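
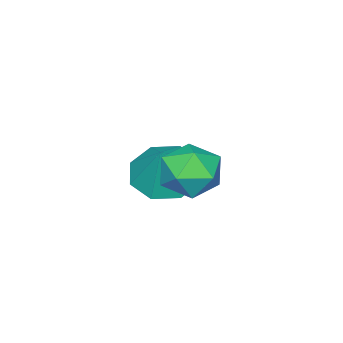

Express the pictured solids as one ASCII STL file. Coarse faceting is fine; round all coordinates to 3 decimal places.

solid 
facet normal -0.468 -0.270 -0.841
outer loop
vertex -1.349 0.054 -3.024
vertex -2.203 -0.144 -2.485
vertex -1.82 0.683 -2.964
endloop
endfacet
facet normal 0.800 0.600 -0.004
outer loop
vertex -1.349 0.054 -3.024
vertex -1.82 0.683 -2.964
vertex -1.497 0.264 -1.215
endloop
endfacet
facet normal -0.468 -0.270 -0.841
outer loop
vertex -1.82 0.683 -2.964
vertex -2.203 -0.144 -2.485
vertex -2.516 0.828 -2.623
endloop
endfacet
facet normal 0.282 0.944 0.174
outer loop
vertex -1.82 0.683 -2.964
vertex -2.516 0.828 -2.623
vertex -1.497 0.264 -1.215
endloop
endfacet
facet normal -0.467 -0.270 -0.842
outer loop
vertex -2.516 0.828 -2.623
vertex -2.203 -0.144 -2.485
vertex -3.029 0.403 -2.202
endloop
endfacet
facet normal -0.257 0.819 0.514
outer loop
vertex -2.516 0.828 -2.623
vertex -3.029 0.403 -2.202
vertex -1.497 0.264 -1.215
endloop
endfacet
facet normal -0.468 -0.271 -0.841
outer loop
vertex -3.029 0.403 -2.202
vertex -2.203 -0.144 -2.485
vertex -3.058 -0.342 -1.946
endloop
endfacet
facet normal -0.497 0.299 0.814
outer loop
vertex -3.029 0.403 -2.202
vertex -3.058 -0.342 -1.946
vertex -1.497 0.264 -1.215
endloop
endfacet
facet normal -0.468 -0.270 -0.841
outer loop
vertex -3.058 -0.342 -1.946
vertex -2.203 -0.144 -2.485
vertex -2.587 -0.971 -2.006
endloop
endfacet
facet normal -0.301 -0.311 0.901
outer loop
vertex -3.058 -0.342 -1.946
vertex -2.587 -0.971 -2.006
vertex -1.497 0.264 -1.215
endloop
endfacet
facet normal -0.468 -0.270 -0.841
outer loop
vertex -2.587 -0.971 -2.006
vertex -2.203 -0.144 -2.485
vertex -1.891 -1.116 -2.347
endloop
endfacet
facet normal 0.218 -0.655 0.723
outer loop
vertex -2.587 -0.971 -2.006
vertex -1.891 -1.116 -2.347
vertex -1.497 0.264 -1.215
endloop
endfacet
facet normal -0.468 -0.270 -0.841
outer loop
vertex -1.891 -1.116 -2.347
vertex -2.203 -0.144 -2.485
vertex -1.378 -0.691 -2.769
endloop
endfacet
facet normal 0.756 -0.531 0.384
outer loop
vertex -1.891 -1.116 -2.347
vertex -1.378 -0.691 -2.769
vertex -1.497 0.264 -1.215
endloop
endfacet
facet normal -0.468 -0.270 -0.841
outer loop
vertex -1.378 -0.691 -2.769
vertex -2.203 -0.144 -2.485
vertex -1.349 0.054 -3.024
endloop
endfacet
facet normal 0.997 -0.010 0.083
outer loop
vertex -1.378 -0.691 -2.769
vertex -1.349 0.054 -3.024
vertex -1.497 0.264 -1.215
endloop
endfacet
facet normal -0.909 0.394 -0.137
outer loop
vertex -0.575 2.903 -0.934
vertex -0.952 2.134 -0.644
vertex -0.756 2.791 -0.055
endloop
endfacet
facet normal -0.433 0.901 0.026
outer loop
vertex -0.575 2.903 -0.934
vertex -0.756 2.791 -0.055
vertex 0.023 3.173 -0.311
endloop
endfacet
facet normal 0.086 0.881 -0.465
outer loop
vertex -0.575 2.903 -0.934
vertex 0.023 3.173 -0.311
vertex 0.308 2.751 -1.058
endloop
endfacet
facet normal -0.068 0.362 -0.930
outer loop
vertex -0.575 2.903 -0.934
vertex 0.308 2.751 -1.058
vertex -0.294 2.109 -1.264
endloop
endfacet
facet normal -0.683 0.061 -0.728
outer loop
vertex -0.575 2.903 -0.934
vertex -0.294 2.109 -1.264
vertex -0.952 2.134 -0.644
endloop
endfacet
facet normal -0.146 0.739 0.657
outer loop
vertex 0.023 3.173 -0.311
vertex -0.756 2.791 -0.055
vertex 0.014 2.571 0.364
endloop
endfacet
facet normal -0.915 -0.081 0.395
outer loop
vertex -0.756 2.791 -0.055
vertex -0.952 2.134 -0.644
vertex -0.588 1.929 0.158
endloop
endfacet
facet normal -0.551 -0.619 -0.560
outer loop
vertex -0.952 2.134 -0.644
vertex -0.294 2.109 -1.264
vertex -0.303 1.507 -0.589
endloop
endfacet
facet normal 0.444 -0.132 -0.886
outer loop
vertex -0.294 2.109 -1.264
vertex 0.308 2.751 -1.058
vertex 0.476 1.889 -0.845
endloop
endfacet
facet normal 0.694 0.707 -0.134
outer loop
vertex 0.308 2.751 -1.058
vertex 0.023 3.173 -0.311
vertex 0.672 2.546 -0.256
endloop
endfacet
facet normal 0.068 -0.362 0.930
outer loop
vertex 0.295 1.777 0.034
vertex 0.014 2.571 0.364
vertex -0.588 1.929 0.158
endloop
endfacet
facet normal -0.086 -0.881 0.465
outer loop
vertex 0.295 1.777 0.034
vertex -0.588 1.929 0.158
vertex -0.303 1.507 -0.589
endloop
endfacet
facet normal 0.433 -0.901 -0.026
outer loop
vertex 0.295 1.777 0.034
vertex -0.303 1.507 -0.589
vertex 0.476 1.889 -0.845
endloop
endfacet
facet normal 0.909 -0.394 0.137
outer loop
vertex 0.295 1.777 0.034
vertex 0.476 1.889 -0.845
vertex 0.672 2.546 -0.256
endloop
endfacet
facet normal 0.683 -0.061 0.728
outer loop
vertex 0.295 1.777 0.034
vertex 0.672 2.546 -0.256
vertex 0.014 2.571 0.364
endloop
endfacet
facet normal -0.444 0.132 0.886
outer loop
vertex -0.588 1.929 0.158
vertex 0.014 2.571 0.364
vertex -0.756 2.791 -0.055
endloop
endfacet
facet normal -0.694 -0.707 0.134
outer loop
vertex -0.303 1.507 -0.589
vertex -0.588 1.929 0.158
vertex -0.952 2.134 -0.644
endloop
endfacet
facet normal 0.146 -0.739 -0.657
outer loop
vertex 0.476 1.889 -0.845
vertex -0.303 1.507 -0.589
vertex -0.294 2.109 -1.264
endloop
endfacet
facet normal 0.915 0.081 -0.395
outer loop
vertex 0.672 2.546 -0.256
vertex 0.476 1.889 -0.845
vertex 0.308 2.751 -1.058
endloop
endfacet
facet normal 0.551 0.619 0.560
outer loop
vertex 0.014 2.571 0.364
vertex 0.672 2.546 -0.256
vertex 0.023 3.173 -0.311
endloop
endfacet

endsolid


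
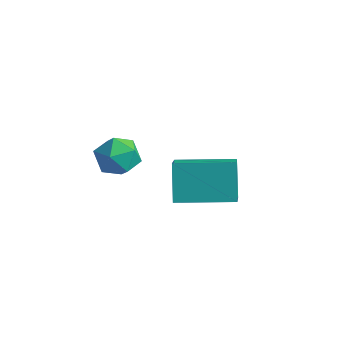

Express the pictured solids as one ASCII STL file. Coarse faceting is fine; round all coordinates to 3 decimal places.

solid 
facet normal -0.479 0.540 0.692
outer loop
vertex -1.575 0.437 -1.363
vertex -1.0 0.152 -0.742
vertex -0.826 0.897 -1.203
endloop
endfacet
facet normal -0.530 0.846 0.049
outer loop
vertex -1.575 0.437 -1.363
vertex -0.826 0.897 -1.203
vertex -1.103 0.772 -2.044
endloop
endfacet
facet normal -0.837 0.379 -0.394
outer loop
vertex -1.575 0.437 -1.363
vertex -1.103 0.772 -2.044
vertex -1.448 -0.05 -2.102
endloop
endfacet
facet normal -0.976 -0.215 -0.026
outer loop
vertex -1.575 0.437 -1.363
vertex -1.448 -0.05 -2.102
vertex -1.385 -0.434 -1.297
endloop
endfacet
facet normal -0.755 -0.116 0.646
outer loop
vertex -1.575 0.437 -1.363
vertex -1.385 -0.434 -1.297
vertex -1.0 0.152 -0.742
endloop
endfacet
facet normal 0.131 0.973 -0.188
outer loop
vertex -1.103 0.772 -2.044
vertex -0.826 0.897 -1.203
vertex -0.235 0.694 -1.843
endloop
endfacet
facet normal 0.214 0.478 0.852
outer loop
vertex -0.826 0.897 -1.203
vertex -1.0 0.152 -0.742
vertex -0.172 0.31 -1.038
endloop
endfacet
facet normal -0.233 -0.584 0.778
outer loop
vertex -1.0 0.152 -0.742
vertex -1.385 -0.434 -1.297
vertex -0.517 -0.512 -1.096
endloop
endfacet
facet normal -0.591 -0.745 -0.309
outer loop
vertex -1.385 -0.434 -1.297
vertex -1.448 -0.05 -2.102
vertex -0.794 -0.637 -1.937
endloop
endfacet
facet normal -0.365 0.217 -0.905
outer loop
vertex -1.448 -0.05 -2.102
vertex -1.103 0.772 -2.044
vertex -0.62 0.108 -2.398
endloop
endfacet
facet normal 0.976 0.215 0.026
outer loop
vertex -0.045 -0.177 -1.777
vertex -0.235 0.694 -1.843
vertex -0.172 0.31 -1.038
endloop
endfacet
facet normal 0.837 -0.379 0.394
outer loop
vertex -0.045 -0.177 -1.777
vertex -0.172 0.31 -1.038
vertex -0.517 -0.512 -1.096
endloop
endfacet
facet normal 0.530 -0.846 -0.049
outer loop
vertex -0.045 -0.177 -1.777
vertex -0.517 -0.512 -1.096
vertex -0.794 -0.637 -1.937
endloop
endfacet
facet normal 0.479 -0.540 -0.692
outer loop
vertex -0.045 -0.177 -1.777
vertex -0.794 -0.637 -1.937
vertex -0.62 0.108 -2.398
endloop
endfacet
facet normal 0.755 0.116 -0.646
outer loop
vertex -0.045 -0.177 -1.777
vertex -0.62 0.108 -2.398
vertex -0.235 0.694 -1.843
endloop
endfacet
facet normal 0.591 0.745 0.309
outer loop
vertex -0.172 0.31 -1.038
vertex -0.235 0.694 -1.843
vertex -0.826 0.897 -1.203
endloop
endfacet
facet normal 0.365 -0.217 0.905
outer loop
vertex -0.517 -0.512 -1.096
vertex -0.172 0.31 -1.038
vertex -1.0 0.152 -0.742
endloop
endfacet
facet normal -0.131 -0.973 0.188
outer loop
vertex -0.794 -0.637 -1.937
vertex -0.517 -0.512 -1.096
vertex -1.385 -0.434 -1.297
endloop
endfacet
facet normal -0.214 -0.478 -0.852
outer loop
vertex -0.62 0.108 -2.398
vertex -0.794 -0.637 -1.937
vertex -1.448 -0.05 -2.102
endloop
endfacet
facet normal 0.233 0.584 -0.778
outer loop
vertex -0.235 0.694 -1.843
vertex -0.62 0.108 -2.398
vertex -1.103 0.772 -2.044
endloop
endfacet
facet normal -0.534 0.645 -0.546
outer loop
vertex 0.998 0.976 -1.276
vertex 2.552 2.34 -1.186
vertex 1.596 0.38 -2.564
endloop
endfacet
facet normal -0.751 -0.659 -0.044
outer loop
vertex 2.408 -0.6 -1.734
vertex 0.998 0.976 -1.276
vertex 1.596 0.38 -2.564
endloop
endfacet
facet normal -0.534 0.645 -0.546
outer loop
vertex 1.596 0.38 -2.564
vertex 2.552 2.34 -1.186
vertex 3.15 1.744 -2.474
endloop
endfacet
facet normal 0.388 -0.387 -0.836
outer loop
vertex 3.15 1.744 -2.474
vertex 2.408 -0.6 -1.734
vertex 1.596 0.38 -2.564
endloop
endfacet
facet normal -0.388 0.387 0.836
outer loop
vertex 0.998 0.976 -1.276
vertex 3.364 1.36 -0.356
vertex 2.552 2.34 -1.186
endloop
endfacet
facet normal -0.751 -0.659 -0.044
outer loop
vertex 1.81 -0.004 -0.446
vertex 0.998 0.976 -1.276
vertex 2.408 -0.6 -1.734
endloop
endfacet
facet normal -0.388 0.387 0.836
outer loop
vertex 1.81 -0.004 -0.446
vertex 3.364 1.36 -0.356
vertex 0.998 0.976 -1.276
endloop
endfacet
facet normal 0.751 0.659 0.044
outer loop
vertex 2.552 2.34 -1.186
vertex 3.364 1.36 -0.356
vertex 3.15 1.744 -2.474
endloop
endfacet
facet normal 0.388 -0.387 -0.836
outer loop
vertex 3.962 0.764 -1.644
vertex 2.408 -0.6 -1.734
vertex 3.15 1.744 -2.474
endloop
endfacet
facet normal 0.751 0.659 0.044
outer loop
vertex 3.15 1.744 -2.474
vertex 3.364 1.36 -0.356
vertex 3.962 0.764 -1.644
endloop
endfacet
facet normal 0.534 -0.645 0.546
outer loop
vertex 3.962 0.764 -1.644
vertex 1.81 -0.004 -0.446
vertex 2.408 -0.6 -1.734
endloop
endfacet
facet normal 0.534 -0.645 0.546
outer loop
vertex 3.364 1.36 -0.356
vertex 1.81 -0.004 -0.446
vertex 3.962 0.764 -1.644
endloop
endfacet

endsolid


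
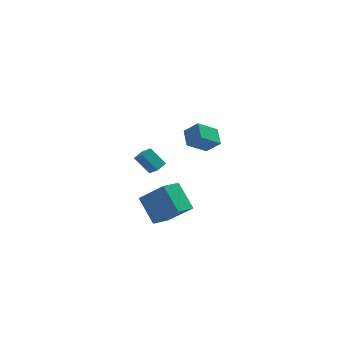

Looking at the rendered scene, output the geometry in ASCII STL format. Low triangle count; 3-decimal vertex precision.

solid 
facet normal -0.736 -0.396 0.548
outer loop
vertex 3.709 -4.47 4.139
vertex 3.595 -3.442 4.728
vertex 2.932 -4.108 3.357
endloop
endfacet
facet normal 0.096 -0.864 -0.495
outer loop
vertex 4.065 -3.498 2.512
vertex 3.709 -4.47 4.139
vertex 2.932 -4.108 3.357
endloop
endfacet
facet normal -0.736 -0.397 0.549
outer loop
vertex 2.932 -4.108 3.357
vertex 3.595 -3.442 4.728
vertex 2.818 -3.081 3.947
endloop
endfacet
facet normal -0.670 0.312 -0.673
outer loop
vertex 2.818 -3.081 3.947
vertex 4.065 -3.498 2.512
vertex 2.932 -4.108 3.357
endloop
endfacet
facet normal 0.670 -0.312 0.674
outer loop
vertex 3.709 -4.47 4.139
vertex 4.728 -2.832 3.883
vertex 3.595 -3.442 4.728
endloop
endfacet
facet normal 0.096 -0.864 -0.495
outer loop
vertex 4.842 -3.859 3.293
vertex 3.709 -4.47 4.139
vertex 4.065 -3.498 2.512
endloop
endfacet
facet normal 0.671 -0.312 0.673
outer loop
vertex 4.842 -3.859 3.293
vertex 4.728 -2.832 3.883
vertex 3.709 -4.47 4.139
endloop
endfacet
facet normal -0.096 0.864 0.495
outer loop
vertex 3.595 -3.442 4.728
vertex 4.728 -2.832 3.883
vertex 2.818 -3.081 3.947
endloop
endfacet
facet normal -0.671 0.311 -0.673
outer loop
vertex 3.951 -2.47 3.101
vertex 4.065 -3.498 2.512
vertex 2.818 -3.081 3.947
endloop
endfacet
facet normal -0.096 0.864 0.495
outer loop
vertex 2.818 -3.081 3.947
vertex 4.728 -2.832 3.883
vertex 3.951 -2.47 3.101
endloop
endfacet
facet normal 0.736 0.396 -0.549
outer loop
vertex 3.951 -2.47 3.101
vertex 4.842 -3.859 3.293
vertex 4.065 -3.498 2.512
endloop
endfacet
facet normal 0.736 0.397 -0.548
outer loop
vertex 4.728 -2.832 3.883
vertex 4.842 -3.859 3.293
vertex 3.951 -2.47 3.101
endloop
endfacet
facet normal -0.663 -0.708 0.243
outer loop
vertex 2.558 -2.273 -3.135
vertex 1.766 -1.036 -1.691
vertex 1.145 -1.455 -4.61
endloop
endfacet
facet normal 0.384 -0.600 -0.701
outer loop
vertex 2.074 -0.464 -4.949
vertex 2.558 -2.273 -3.135
vertex 1.145 -1.455 -4.61
endloop
endfacet
facet normal -0.663 -0.708 0.243
outer loop
vertex 1.145 -1.455 -4.61
vertex 1.766 -1.036 -1.691
vertex 0.353 -0.218 -3.165
endloop
endfacet
facet normal -0.642 0.372 -0.670
outer loop
vertex 0.353 -0.218 -3.165
vertex 2.074 -0.464 -4.949
vertex 1.145 -1.455 -4.61
endloop
endfacet
facet normal 0.642 -0.372 0.671
outer loop
vertex 2.558 -2.273 -3.135
vertex 2.695 -0.045 -2.03
vertex 1.766 -1.036 -1.691
endloop
endfacet
facet normal 0.384 -0.601 -0.701
outer loop
vertex 3.487 -1.282 -3.475
vertex 2.558 -2.273 -3.135
vertex 2.074 -0.464 -4.949
endloop
endfacet
facet normal 0.642 -0.372 0.670
outer loop
vertex 3.487 -1.282 -3.475
vertex 2.695 -0.045 -2.03
vertex 2.558 -2.273 -3.135
endloop
endfacet
facet normal -0.384 0.600 0.701
outer loop
vertex 1.766 -1.036 -1.691
vertex 2.695 -0.045 -2.03
vertex 0.353 -0.218 -3.165
endloop
endfacet
facet normal -0.642 0.372 -0.671
outer loop
vertex 1.282 0.773 -3.505
vertex 2.074 -0.464 -4.949
vertex 0.353 -0.218 -3.165
endloop
endfacet
facet normal -0.384 0.601 0.701
outer loop
vertex 0.353 -0.218 -3.165
vertex 2.695 -0.045 -2.03
vertex 1.282 0.773 -3.505
endloop
endfacet
facet normal 0.663 0.708 -0.243
outer loop
vertex 1.282 0.773 -3.505
vertex 3.487 -1.282 -3.475
vertex 2.074 -0.464 -4.949
endloop
endfacet
facet normal 0.663 0.708 -0.243
outer loop
vertex 2.695 -0.045 -2.03
vertex 3.487 -1.282 -3.475
vertex 1.282 0.773 -3.505
endloop
endfacet
facet normal -0.608 0.242 0.756
outer loop
vertex 0.626 1.196 -0.306
vertex 1.135 1.817 -0.095
vertex 0.152 1.777 -0.873
endloop
endfacet
facet normal -0.613 -0.748 -0.254
outer loop
vertex 1.045 1.423 -1.985
vertex 0.626 1.196 -0.306
vertex 0.152 1.777 -0.873
endloop
endfacet
facet normal -0.608 0.241 0.756
outer loop
vertex 0.152 1.777 -0.873
vertex 1.135 1.817 -0.095
vertex 0.66 2.398 -0.662
endloop
endfacet
facet normal -0.505 0.618 -0.602
outer loop
vertex 0.66 2.398 -0.662
vertex 1.045 1.423 -1.985
vertex 0.152 1.777 -0.873
endloop
endfacet
facet normal 0.505 -0.618 0.602
outer loop
vertex 0.626 1.196 -0.306
vertex 2.028 1.463 -1.207
vertex 1.135 1.817 -0.095
endloop
endfacet
facet normal -0.612 -0.749 -0.254
outer loop
vertex 1.52 0.842 -1.418
vertex 0.626 1.196 -0.306
vertex 1.045 1.423 -1.985
endloop
endfacet
facet normal 0.505 -0.618 0.603
outer loop
vertex 1.52 0.842 -1.418
vertex 2.028 1.463 -1.207
vertex 0.626 1.196 -0.306
endloop
endfacet
facet normal 0.613 0.749 0.254
outer loop
vertex 1.135 1.817 -0.095
vertex 2.028 1.463 -1.207
vertex 0.66 2.398 -0.662
endloop
endfacet
facet normal -0.505 0.618 -0.603
outer loop
vertex 1.554 2.044 -1.774
vertex 1.045 1.423 -1.985
vertex 0.66 2.398 -0.662
endloop
endfacet
facet normal 0.613 0.748 0.254
outer loop
vertex 0.66 2.398 -0.662
vertex 2.028 1.463 -1.207
vertex 1.554 2.044 -1.774
endloop
endfacet
facet normal 0.608 -0.241 -0.756
outer loop
vertex 1.554 2.044 -1.774
vertex 1.52 0.842 -1.418
vertex 1.045 1.423 -1.985
endloop
endfacet
facet normal 0.609 -0.241 -0.756
outer loop
vertex 2.028 1.463 -1.207
vertex 1.52 0.842 -1.418
vertex 1.554 2.044 -1.774
endloop
endfacet

endsolid


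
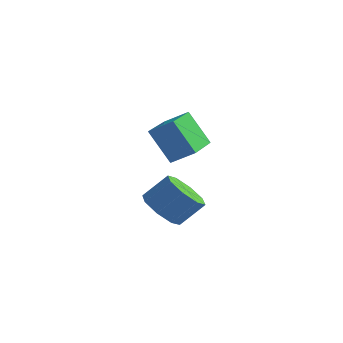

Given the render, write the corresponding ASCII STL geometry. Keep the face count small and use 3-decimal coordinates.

solid 
facet normal -0.805 -0.259 -0.535
outer loop
vertex -4.624 0.633 -0.542
vertex -5.115 2.68 -0.794
vertex -3.607 0.685 -2.098
endloop
endfacet
facet normal 0.231 -0.966 0.119
outer loop
vertex -2.625 1.0 -1.446
vertex -4.624 0.633 -0.542
vertex -3.607 0.685 -2.098
endloop
endfacet
facet normal -0.805 -0.259 -0.535
outer loop
vertex -3.607 0.685 -2.098
vertex -5.115 2.68 -0.794
vertex -4.098 2.732 -2.35
endloop
endfacet
facet normal 0.547 0.028 -0.837
outer loop
vertex -4.098 2.732 -2.35
vertex -2.625 1.0 -1.446
vertex -3.607 0.685 -2.098
endloop
endfacet
facet normal -0.547 -0.028 0.837
outer loop
vertex -4.624 0.633 -0.542
vertex -4.133 2.995 -0.142
vertex -5.115 2.68 -0.794
endloop
endfacet
facet normal 0.231 -0.966 0.119
outer loop
vertex -3.642 0.948 0.11
vertex -4.624 0.633 -0.542
vertex -2.625 1.0 -1.446
endloop
endfacet
facet normal -0.547 -0.028 0.837
outer loop
vertex -3.642 0.948 0.11
vertex -4.133 2.995 -0.142
vertex -4.624 0.633 -0.542
endloop
endfacet
facet normal -0.231 0.966 -0.119
outer loop
vertex -5.115 2.68 -0.794
vertex -4.133 2.995 -0.142
vertex -4.098 2.732 -2.35
endloop
endfacet
facet normal 0.547 0.028 -0.837
outer loop
vertex -3.116 3.047 -1.698
vertex -2.625 1.0 -1.446
vertex -4.098 2.732 -2.35
endloop
endfacet
facet normal -0.231 0.966 -0.119
outer loop
vertex -4.098 2.732 -2.35
vertex -4.133 2.995 -0.142
vertex -3.116 3.047 -1.698
endloop
endfacet
facet normal 0.805 0.259 0.535
outer loop
vertex -3.116 3.047 -1.698
vertex -3.642 0.948 0.11
vertex -2.625 1.0 -1.446
endloop
endfacet
facet normal 0.805 0.259 0.535
outer loop
vertex -4.133 2.995 -0.142
vertex -3.642 0.948 0.11
vertex -3.116 3.047 -1.698
endloop
endfacet
facet normal -0.539 -0.446 -0.715
outer loop
vertex -1.232 -2.557 -3.69
vertex -2.0 -2.664 -3.044
vertex -1.715 -1.954 -3.702
endloop
endfacet
facet normal 0.564 0.438 -0.700
outer loop
vertex -1.232 -2.557 -3.69
vertex -1.715 -1.954 -3.702
vertex -0.471 -1.929 -2.683
endloop
endfacet
facet normal 0.565 0.438 -0.700
outer loop
vertex -0.471 -1.929 -2.683
vertex -1.715 -1.954 -3.702
vertex -0.954 -1.325 -2.695
endloop
endfacet
facet normal 0.539 0.445 0.715
outer loop
vertex -0.471 -1.929 -2.683
vertex -0.954 -1.325 -2.695
vertex -1.24 -2.036 -2.036
endloop
endfacet
facet normal -0.539 -0.446 -0.715
outer loop
vertex -1.715 -1.954 -3.702
vertex -2.0 -2.664 -3.044
vertex -2.365 -1.766 -3.329
endloop
endfacet
facet normal -0.042 0.861 -0.507
outer loop
vertex -1.715 -1.954 -3.702
vertex -2.365 -1.766 -3.329
vertex -0.954 -1.325 -2.695
endloop
endfacet
facet normal -0.043 0.862 -0.505
outer loop
vertex -0.954 -1.325 -2.695
vertex -2.365 -1.766 -3.329
vertex -1.604 -1.138 -2.321
endloop
endfacet
facet normal 0.539 0.445 0.715
outer loop
vertex -0.954 -1.325 -2.695
vertex -1.604 -1.138 -2.321
vertex -1.24 -2.036 -2.036
endloop
endfacet
facet normal -0.539 -0.446 -0.714
outer loop
vertex -2.365 -1.766 -3.329
vertex -2.0 -2.664 -3.044
vertex -2.801 -2.105 -2.788
endloop
endfacet
facet normal -0.625 0.781 -0.015
outer loop
vertex -2.365 -1.766 -3.329
vertex -2.801 -2.105 -2.788
vertex -1.604 -1.138 -2.321
endloop
endfacet
facet normal -0.624 0.781 -0.016
outer loop
vertex -1.604 -1.138 -2.321
vertex -2.801 -2.105 -2.788
vertex -2.041 -1.476 -1.78
endloop
endfacet
facet normal 0.540 0.445 0.714
outer loop
vertex -1.604 -1.138 -2.321
vertex -2.041 -1.476 -1.78
vertex -1.24 -2.036 -2.036
endloop
endfacet
facet normal -0.539 -0.445 -0.715
outer loop
vertex -2.801 -2.105 -2.788
vertex -2.0 -2.664 -3.044
vertex -2.769 -2.771 -2.397
endloop
endfacet
facet normal -0.841 0.243 0.483
outer loop
vertex -2.801 -2.105 -2.788
vertex -2.769 -2.771 -2.397
vertex -2.041 -1.476 -1.78
endloop
endfacet
facet normal -0.841 0.242 0.485
outer loop
vertex -2.041 -1.476 -1.78
vertex -2.769 -2.771 -2.397
vertex -2.008 -2.143 -1.39
endloop
endfacet
facet normal 0.539 0.445 0.715
outer loop
vertex -2.041 -1.476 -1.78
vertex -2.008 -2.143 -1.39
vertex -1.24 -2.036 -2.036
endloop
endfacet
facet normal -0.539 -0.445 -0.715
outer loop
vertex -2.769 -2.771 -2.397
vertex -2.0 -2.664 -3.044
vertex -2.286 -3.375 -2.385
endloop
endfacet
facet normal -0.565 -0.438 0.700
outer loop
vertex -2.769 -2.771 -2.397
vertex -2.286 -3.375 -2.385
vertex -2.008 -2.143 -1.39
endloop
endfacet
facet normal -0.564 -0.438 0.700
outer loop
vertex -2.008 -2.143 -1.39
vertex -2.286 -3.375 -2.385
vertex -1.525 -2.746 -1.378
endloop
endfacet
facet normal 0.539 0.446 0.715
outer loop
vertex -2.008 -2.143 -1.39
vertex -1.525 -2.746 -1.378
vertex -1.24 -2.036 -2.036
endloop
endfacet
facet normal -0.539 -0.445 -0.715
outer loop
vertex -2.286 -3.375 -2.385
vertex -2.0 -2.664 -3.044
vertex -1.636 -3.562 -2.759
endloop
endfacet
facet normal 0.043 -0.862 0.506
outer loop
vertex -2.286 -3.375 -2.385
vertex -1.636 -3.562 -2.759
vertex -1.525 -2.746 -1.378
endloop
endfacet
facet normal 0.041 -0.862 0.506
outer loop
vertex -1.525 -2.746 -1.378
vertex -1.636 -3.562 -2.759
vertex -0.875 -2.934 -1.751
endloop
endfacet
facet normal 0.539 0.446 0.715
outer loop
vertex -1.525 -2.746 -1.378
vertex -0.875 -2.934 -1.751
vertex -1.24 -2.036 -2.036
endloop
endfacet
facet normal -0.540 -0.445 -0.714
outer loop
vertex -1.636 -3.562 -2.759
vertex -2.0 -2.664 -3.044
vertex -1.199 -3.224 -3.3
endloop
endfacet
facet normal 0.624 -0.781 0.016
outer loop
vertex -1.636 -3.562 -2.759
vertex -1.199 -3.224 -3.3
vertex -0.875 -2.934 -1.751
endloop
endfacet
facet normal 0.625 -0.780 0.015
outer loop
vertex -0.875 -2.934 -1.751
vertex -1.199 -3.224 -3.3
vertex -0.439 -2.595 -2.292
endloop
endfacet
facet normal 0.539 0.446 0.714
outer loop
vertex -0.875 -2.934 -1.751
vertex -0.439 -2.595 -2.292
vertex -1.24 -2.036 -2.036
endloop
endfacet
facet normal -0.539 -0.445 -0.715
outer loop
vertex -1.199 -3.224 -3.3
vertex -2.0 -2.664 -3.044
vertex -1.232 -2.557 -3.69
endloop
endfacet
facet normal 0.841 -0.241 -0.484
outer loop
vertex -1.199 -3.224 -3.3
vertex -1.232 -2.557 -3.69
vertex -0.439 -2.595 -2.292
endloop
endfacet
facet normal 0.841 -0.243 -0.484
outer loop
vertex -0.439 -2.595 -2.292
vertex -1.232 -2.557 -3.69
vertex -0.471 -1.929 -2.683
endloop
endfacet
facet normal 0.539 0.445 0.715
outer loop
vertex -0.439 -2.595 -2.292
vertex -0.471 -1.929 -2.683
vertex -1.24 -2.036 -2.036
endloop
endfacet

endsolid


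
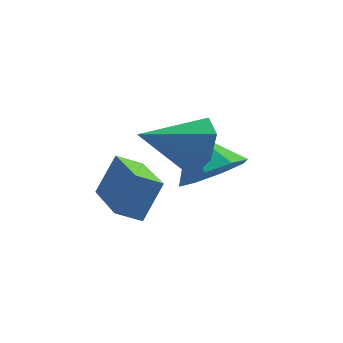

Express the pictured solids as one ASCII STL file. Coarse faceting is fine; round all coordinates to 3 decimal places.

solid 
facet normal 0.897 0.125 -0.423
outer loop
vertex -0.92 2.098 3.06
vertex -1.274 1.745 2.205
vertex -1.254 2.682 2.525
endloop
endfacet
facet normal -0.208 0.594 0.778
outer loop
vertex -0.92 2.098 3.06
vertex -1.254 2.682 2.525
vertex -2.906 1.515 2.975
endloop
endfacet
facet normal 0.897 0.126 -0.424
outer loop
vertex -1.254 2.682 2.525
vertex -1.274 1.745 2.205
vertex -1.603 2.56 1.75
endloop
endfacet
facet normal -0.551 0.826 0.118
outer loop
vertex -1.254 2.682 2.525
vertex -1.603 2.56 1.75
vertex -2.906 1.515 2.975
endloop
endfacet
facet normal 0.897 0.126 -0.423
outer loop
vertex -1.603 2.56 1.75
vertex -1.274 1.745 2.205
vertex -1.704 1.825 1.317
endloop
endfacet
facet normal -0.777 0.395 -0.490
outer loop
vertex -1.603 2.56 1.75
vertex -1.704 1.825 1.317
vertex -2.906 1.515 2.975
endloop
endfacet
facet normal 0.897 0.127 -0.423
outer loop
vertex -1.704 1.825 1.317
vertex -1.274 1.745 2.205
vertex -1.481 1.03 1.552
endloop
endfacet
facet normal -0.716 -0.375 -0.589
outer loop
vertex -1.704 1.825 1.317
vertex -1.481 1.03 1.552
vertex -2.906 1.515 2.975
endloop
endfacet
facet normal 0.897 0.127 -0.424
outer loop
vertex -1.481 1.03 1.552
vertex -1.274 1.745 2.205
vertex -1.101 0.773 2.279
endloop
endfacet
facet normal -0.412 -0.905 -0.104
outer loop
vertex -1.481 1.03 1.552
vertex -1.101 0.773 2.279
vertex -2.906 1.515 2.975
endloop
endfacet
facet normal 0.897 0.127 -0.423
outer loop
vertex -1.101 0.773 2.279
vertex -1.274 1.745 2.205
vertex -0.852 1.248 2.95
endloop
endfacet
facet normal -0.096 -0.795 0.599
outer loop
vertex -1.101 0.773 2.279
vertex -0.852 1.248 2.95
vertex -2.906 1.515 2.975
endloop
endfacet
facet normal 0.897 0.127 -0.424
outer loop
vertex -0.852 1.248 2.95
vertex -1.274 1.745 2.205
vertex -0.92 2.098 3.06
endloop
endfacet
facet normal -0.005 -0.129 0.992
outer loop
vertex -0.852 1.248 2.95
vertex -0.92 2.098 3.06
vertex -2.906 1.515 2.975
endloop
endfacet
facet normal 0.320 -0.656 -0.683
outer loop
vertex 0.353 3.631 0.094
vertex -0.592 3.112 0.15
vertex -0.201 3.923 -0.446
endloop
endfacet
facet normal 0.401 0.913 0.082
outer loop
vertex 0.353 3.631 0.094
vertex -0.201 3.923 -0.446
vertex -1.108 4.168 1.25
endloop
endfacet
facet normal 0.321 -0.656 -0.683
outer loop
vertex -0.201 3.923 -0.446
vertex -0.592 3.112 0.15
vertex -0.984 3.739 -0.637
endloop
endfacet
facet normal -0.169 0.959 -0.229
outer loop
vertex -0.201 3.923 -0.446
vertex -0.984 3.739 -0.637
vertex -1.108 4.168 1.25
endloop
endfacet
facet normal 0.321 -0.656 -0.683
outer loop
vertex -0.984 3.739 -0.637
vertex -0.592 3.112 0.15
vertex -1.537 3.187 -0.366
endloop
endfacet
facet normal -0.739 0.645 -0.195
outer loop
vertex -0.984 3.739 -0.637
vertex -1.537 3.187 -0.366
vertex -1.108 4.168 1.25
endloop
endfacet
facet normal 0.320 -0.657 -0.682
outer loop
vertex -1.537 3.187 -0.366
vertex -0.592 3.112 0.15
vertex -1.537 2.592 0.207
endloop
endfacet
facet normal -0.974 0.157 0.163
outer loop
vertex -1.537 3.187 -0.366
vertex -1.537 2.592 0.207
vertex -1.108 4.168 1.25
endloop
endfacet
facet normal 0.320 -0.656 -0.683
outer loop
vertex -1.537 2.592 0.207
vertex -0.592 3.112 0.15
vertex -0.983 2.3 0.747
endloop
endfacet
facet normal -0.738 -0.221 0.638
outer loop
vertex -1.537 2.592 0.207
vertex -0.983 2.3 0.747
vertex -1.108 4.168 1.25
endloop
endfacet
facet normal 0.320 -0.656 -0.683
outer loop
vertex -0.983 2.3 0.747
vertex -0.592 3.112 0.15
vertex -0.2 2.484 0.937
endloop
endfacet
facet normal -0.168 -0.267 0.949
outer loop
vertex -0.983 2.3 0.747
vertex -0.2 2.484 0.937
vertex -1.108 4.168 1.25
endloop
endfacet
facet normal 0.321 -0.656 -0.683
outer loop
vertex -0.2 2.484 0.937
vertex -0.592 3.112 0.15
vertex 0.353 3.036 0.667
endloop
endfacet
facet normal 0.401 0.046 0.915
outer loop
vertex -0.2 2.484 0.937
vertex 0.353 3.036 0.667
vertex -1.108 4.168 1.25
endloop
endfacet
facet normal 0.320 -0.657 -0.682
outer loop
vertex 0.353 3.036 0.667
vertex -0.592 3.112 0.15
vertex 0.353 3.631 0.094
endloop
endfacet
facet normal 0.636 0.535 0.556
outer loop
vertex 0.353 3.036 0.667
vertex 0.353 3.631 0.094
vertex -1.108 4.168 1.25
endloop
endfacet
facet normal -0.453 -0.282 -0.846
outer loop
vertex -3.457 2.191 -0.55
vertex -3.744 4.254 -1.083
vertex -2.69 2.192 -0.961
endloop
endfacet
facet normal 0.134 -0.960 0.248
outer loop
vertex -2.056 2.586 0.223
vertex -3.457 2.191 -0.55
vertex -2.69 2.192 -0.961
endloop
endfacet
facet normal -0.453 -0.282 -0.846
outer loop
vertex -2.69 2.192 -0.961
vertex -3.744 4.254 -1.083
vertex -2.977 4.254 -1.494
endloop
endfacet
facet normal 0.881 0.001 -0.472
outer loop
vertex -2.977 4.254 -1.494
vertex -2.056 2.586 0.223
vertex -2.69 2.192 -0.961
endloop
endfacet
facet normal -0.881 -0.001 0.472
outer loop
vertex -3.457 2.191 -0.55
vertex -3.11 4.648 0.101
vertex -3.744 4.254 -1.083
endloop
endfacet
facet normal 0.133 -0.959 0.249
outer loop
vertex -2.823 2.586 0.634
vertex -3.457 2.191 -0.55
vertex -2.056 2.586 0.223
endloop
endfacet
facet normal -0.881 -0.001 0.472
outer loop
vertex -2.823 2.586 0.634
vertex -3.11 4.648 0.101
vertex -3.457 2.191 -0.55
endloop
endfacet
facet normal -0.133 0.960 -0.248
outer loop
vertex -3.744 4.254 -1.083
vertex -3.11 4.648 0.101
vertex -2.977 4.254 -1.494
endloop
endfacet
facet normal 0.881 0.001 -0.472
outer loop
vertex -2.343 4.649 -0.31
vertex -2.056 2.586 0.223
vertex -2.977 4.254 -1.494
endloop
endfacet
facet normal -0.134 0.959 -0.248
outer loop
vertex -2.977 4.254 -1.494
vertex -3.11 4.648 0.101
vertex -2.343 4.649 -0.31
endloop
endfacet
facet normal 0.453 0.282 0.846
outer loop
vertex -2.343 4.649 -0.31
vertex -2.823 2.586 0.634
vertex -2.056 2.586 0.223
endloop
endfacet
facet normal 0.453 0.282 0.846
outer loop
vertex -3.11 4.648 0.101
vertex -2.823 2.586 0.634
vertex -2.343 4.649 -0.31
endloop
endfacet

endsolid


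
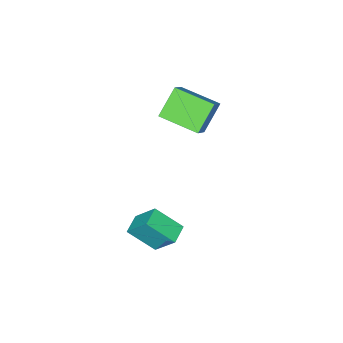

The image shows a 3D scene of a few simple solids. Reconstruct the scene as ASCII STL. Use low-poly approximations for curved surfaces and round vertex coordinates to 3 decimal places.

solid 
facet normal -0.680 -0.111 0.725
outer loop
vertex -1.009 -0.461 2.51
vertex -1.653 1.171 2.156
vertex -1.814 -0.959 1.679
endloop
endfacet
facet normal 0.360 -0.912 0.198
outer loop
vertex -0.787 -0.791 0.584
vertex -1.009 -0.461 2.51
vertex -1.814 -0.959 1.679
endloop
endfacet
facet normal -0.680 -0.111 0.725
outer loop
vertex -1.814 -0.959 1.679
vertex -1.653 1.171 2.156
vertex -2.458 0.673 1.325
endloop
endfacet
facet normal -0.639 -0.395 -0.660
outer loop
vertex -2.458 0.673 1.325
vertex -0.787 -0.791 0.584
vertex -1.814 -0.959 1.679
endloop
endfacet
facet normal 0.639 0.395 0.660
outer loop
vertex -1.009 -0.461 2.51
vertex -0.626 1.339 1.061
vertex -1.653 1.171 2.156
endloop
endfacet
facet normal 0.360 -0.912 0.198
outer loop
vertex 0.018 -0.293 1.415
vertex -1.009 -0.461 2.51
vertex -0.787 -0.791 0.584
endloop
endfacet
facet normal 0.639 0.395 0.660
outer loop
vertex 0.018 -0.293 1.415
vertex -0.626 1.339 1.061
vertex -1.009 -0.461 2.51
endloop
endfacet
facet normal -0.360 0.912 -0.198
outer loop
vertex -1.653 1.171 2.156
vertex -0.626 1.339 1.061
vertex -2.458 0.673 1.325
endloop
endfacet
facet normal -0.639 -0.395 -0.660
outer loop
vertex -1.431 0.841 0.23
vertex -0.787 -0.791 0.584
vertex -2.458 0.673 1.325
endloop
endfacet
facet normal -0.360 0.912 -0.198
outer loop
vertex -2.458 0.673 1.325
vertex -0.626 1.339 1.061
vertex -1.431 0.841 0.23
endloop
endfacet
facet normal 0.680 0.111 -0.725
outer loop
vertex -1.431 0.841 0.23
vertex 0.018 -0.293 1.415
vertex -0.787 -0.791 0.584
endloop
endfacet
facet normal 0.680 0.111 -0.725
outer loop
vertex -0.626 1.339 1.061
vertex 0.018 -0.293 1.415
vertex -1.431 0.841 0.23
endloop
endfacet
facet normal -0.886 -0.429 0.177
outer loop
vertex 2.151 0.698 -3.11
vertex 1.925 1.63 -1.982
vertex 1.498 1.663 -4.038
endloop
endfacet
facet normal 0.153 -0.629 -0.762
outer loop
vertex 2.295 2.05 -4.198
vertex 2.151 0.698 -3.11
vertex 1.498 1.663 -4.038
endloop
endfacet
facet normal -0.886 -0.429 0.177
outer loop
vertex 1.498 1.663 -4.038
vertex 1.925 1.63 -1.982
vertex 1.272 2.595 -2.911
endloop
endfacet
facet normal -0.439 0.647 -0.623
outer loop
vertex 1.272 2.595 -2.911
vertex 2.295 2.05 -4.198
vertex 1.498 1.663 -4.038
endloop
endfacet
facet normal 0.439 -0.647 0.623
outer loop
vertex 2.151 0.698 -3.11
vertex 2.722 2.017 -2.142
vertex 1.925 1.63 -1.982
endloop
endfacet
facet normal 0.154 -0.629 -0.762
outer loop
vertex 2.948 1.085 -3.269
vertex 2.151 0.698 -3.11
vertex 2.295 2.05 -4.198
endloop
endfacet
facet normal 0.439 -0.647 0.623
outer loop
vertex 2.948 1.085 -3.269
vertex 2.722 2.017 -2.142
vertex 2.151 0.698 -3.11
endloop
endfacet
facet normal -0.153 0.630 0.762
outer loop
vertex 1.925 1.63 -1.982
vertex 2.722 2.017 -2.142
vertex 1.272 2.595 -2.911
endloop
endfacet
facet normal -0.439 0.648 -0.623
outer loop
vertex 2.069 2.982 -3.07
vertex 2.295 2.05 -4.198
vertex 1.272 2.595 -2.911
endloop
endfacet
facet normal -0.153 0.629 0.762
outer loop
vertex 1.272 2.595 -2.911
vertex 2.722 2.017 -2.142
vertex 2.069 2.982 -3.07
endloop
endfacet
facet normal 0.886 0.429 -0.177
outer loop
vertex 2.069 2.982 -3.07
vertex 2.948 1.085 -3.269
vertex 2.295 2.05 -4.198
endloop
endfacet
facet normal 0.886 0.429 -0.177
outer loop
vertex 2.722 2.017 -2.142
vertex 2.948 1.085 -3.269
vertex 2.069 2.982 -3.07
endloop
endfacet

endsolid


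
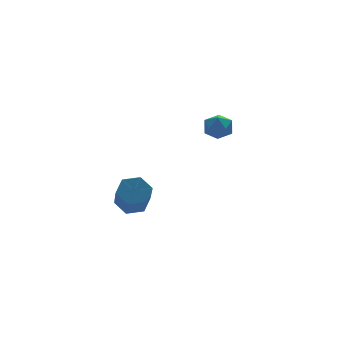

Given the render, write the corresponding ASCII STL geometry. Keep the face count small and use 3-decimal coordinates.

solid 
facet normal 0.419 0.052 0.906
outer loop
vertex 3.599 0.267 4.061
vertex 3.141 -0.419 4.312
vertex 3.92 -0.526 3.958
endloop
endfacet
facet normal 0.865 0.297 0.405
outer loop
vertex 3.599 0.267 4.061
vertex 3.92 -0.526 3.958
vertex 4.011 0.06 3.333
endloop
endfacet
facet normal 0.542 0.837 0.069
outer loop
vertex 3.599 0.267 4.061
vertex 4.011 0.06 3.333
vertex 3.289 0.53 3.301
endloop
endfacet
facet normal -0.102 0.926 0.362
outer loop
vertex 3.599 0.267 4.061
vertex 3.289 0.53 3.301
vertex 2.751 0.234 3.906
endloop
endfacet
facet normal -0.178 0.441 0.880
outer loop
vertex 3.599 0.267 4.061
vertex 2.751 0.234 3.906
vertex 3.141 -0.419 4.312
endloop
endfacet
facet normal 0.972 -0.224 -0.069
outer loop
vertex 4.011 0.06 3.333
vertex 3.92 -0.526 3.958
vertex 3.809 -0.754 3.134
endloop
endfacet
facet normal 0.252 -0.622 0.742
outer loop
vertex 3.92 -0.526 3.958
vertex 3.141 -0.419 4.312
vertex 3.271 -1.05 3.739
endloop
endfacet
facet normal -0.716 0.007 0.698
outer loop
vertex 3.141 -0.419 4.312
vertex 2.751 0.234 3.906
vertex 2.549 -0.58 3.707
endloop
endfacet
facet normal -0.593 0.793 -0.140
outer loop
vertex 2.751 0.234 3.906
vertex 3.289 0.53 3.301
vertex 2.64 0.006 3.082
endloop
endfacet
facet normal 0.450 0.649 -0.613
outer loop
vertex 3.289 0.53 3.301
vertex 4.011 0.06 3.333
vertex 3.419 -0.101 2.728
endloop
endfacet
facet normal 0.102 -0.926 -0.362
outer loop
vertex 2.961 -0.787 2.979
vertex 3.809 -0.754 3.134
vertex 3.271 -1.05 3.739
endloop
endfacet
facet normal -0.542 -0.837 -0.069
outer loop
vertex 2.961 -0.787 2.979
vertex 3.271 -1.05 3.739
vertex 2.549 -0.58 3.707
endloop
endfacet
facet normal -0.865 -0.297 -0.405
outer loop
vertex 2.961 -0.787 2.979
vertex 2.549 -0.58 3.707
vertex 2.64 0.006 3.082
endloop
endfacet
facet normal -0.419 -0.052 -0.906
outer loop
vertex 2.961 -0.787 2.979
vertex 2.64 0.006 3.082
vertex 3.419 -0.101 2.728
endloop
endfacet
facet normal 0.178 -0.441 -0.880
outer loop
vertex 2.961 -0.787 2.979
vertex 3.419 -0.101 2.728
vertex 3.809 -0.754 3.134
endloop
endfacet
facet normal 0.593 -0.793 0.140
outer loop
vertex 3.271 -1.05 3.739
vertex 3.809 -0.754 3.134
vertex 3.92 -0.526 3.958
endloop
endfacet
facet normal -0.450 -0.649 0.613
outer loop
vertex 2.549 -0.58 3.707
vertex 3.271 -1.05 3.739
vertex 3.141 -0.419 4.312
endloop
endfacet
facet normal -0.972 0.224 0.069
outer loop
vertex 2.64 0.006 3.082
vertex 2.549 -0.58 3.707
vertex 2.751 0.234 3.906
endloop
endfacet
facet normal -0.252 0.622 -0.742
outer loop
vertex 3.419 -0.101 2.728
vertex 2.64 0.006 3.082
vertex 3.289 0.53 3.301
endloop
endfacet
facet normal 0.716 -0.007 -0.698
outer loop
vertex 3.809 -0.754 3.134
vertex 3.419 -0.101 2.728
vertex 4.011 0.06 3.333
endloop
endfacet
facet normal 0.261 0.644 -0.719
outer loop
vertex -1.977 -3.117 1.182
vertex -2.825 -2.858 1.106
vertex -2.283 -2.442 1.675
endloop
endfacet
facet normal 0.902 0.103 0.419
outer loop
vertex -1.977 -3.117 1.182
vertex -2.283 -2.442 1.675
vertex -2.546 -4.52 2.751
endloop
endfacet
facet normal 0.902 0.103 0.419
outer loop
vertex -2.546 -4.52 2.751
vertex -2.283 -2.442 1.675
vertex -2.852 -3.845 3.244
endloop
endfacet
facet normal -0.261 -0.644 0.719
outer loop
vertex -2.546 -4.52 2.751
vertex -2.852 -3.845 3.244
vertex -3.395 -4.262 2.674
endloop
endfacet
facet normal 0.261 0.644 -0.719
outer loop
vertex -2.283 -2.442 1.675
vertex -2.825 -2.858 1.106
vertex -3.131 -2.183 1.599
endloop
endfacet
facet normal 0.154 0.708 0.689
outer loop
vertex -2.283 -2.442 1.675
vertex -3.131 -2.183 1.599
vertex -2.852 -3.845 3.244
endloop
endfacet
facet normal 0.153 0.708 0.689
outer loop
vertex -2.852 -3.845 3.244
vertex -3.131 -2.183 1.599
vertex -3.7 -3.587 3.167
endloop
endfacet
facet normal -0.261 -0.644 0.720
outer loop
vertex -2.852 -3.845 3.244
vertex -3.7 -3.587 3.167
vertex -3.395 -4.262 2.674
endloop
endfacet
facet normal 0.261 0.644 -0.719
outer loop
vertex -3.131 -2.183 1.599
vertex -2.825 -2.858 1.106
vertex -3.674 -2.6 1.029
endloop
endfacet
facet normal -0.749 0.605 0.270
outer loop
vertex -3.131 -2.183 1.599
vertex -3.674 -2.6 1.029
vertex -3.7 -3.587 3.167
endloop
endfacet
facet normal -0.748 0.606 0.271
outer loop
vertex -3.7 -3.587 3.167
vertex -3.674 -2.6 1.029
vertex -4.243 -4.003 2.598
endloop
endfacet
facet normal -0.261 -0.643 0.720
outer loop
vertex -3.7 -3.587 3.167
vertex -4.243 -4.003 2.598
vertex -3.395 -4.262 2.674
endloop
endfacet
facet normal 0.261 0.644 -0.719
outer loop
vertex -3.674 -2.6 1.029
vertex -2.825 -2.858 1.106
vertex -3.368 -3.275 0.536
endloop
endfacet
facet normal -0.902 -0.103 -0.419
outer loop
vertex -3.674 -2.6 1.029
vertex -3.368 -3.275 0.536
vertex -4.243 -4.003 2.598
endloop
endfacet
facet normal -0.902 -0.103 -0.419
outer loop
vertex -4.243 -4.003 2.598
vertex -3.368 -3.275 0.536
vertex -3.937 -4.678 2.105
endloop
endfacet
facet normal -0.261 -0.644 0.719
outer loop
vertex -4.243 -4.003 2.598
vertex -3.937 -4.678 2.105
vertex -3.395 -4.262 2.674
endloop
endfacet
facet normal 0.261 0.644 -0.720
outer loop
vertex -3.368 -3.275 0.536
vertex -2.825 -2.858 1.106
vertex -2.52 -3.533 0.613
endloop
endfacet
facet normal -0.153 -0.708 -0.689
outer loop
vertex -3.368 -3.275 0.536
vertex -2.52 -3.533 0.613
vertex -3.937 -4.678 2.105
endloop
endfacet
facet normal -0.154 -0.708 -0.690
outer loop
vertex -3.937 -4.678 2.105
vertex -2.52 -3.533 0.613
vertex -3.089 -4.937 2.181
endloop
endfacet
facet normal -0.261 -0.644 0.719
outer loop
vertex -3.937 -4.678 2.105
vertex -3.089 -4.937 2.181
vertex -3.395 -4.262 2.674
endloop
endfacet
facet normal 0.261 0.643 -0.720
outer loop
vertex -2.52 -3.533 0.613
vertex -2.825 -2.858 1.106
vertex -1.977 -3.117 1.182
endloop
endfacet
facet normal 0.748 -0.606 -0.271
outer loop
vertex -2.52 -3.533 0.613
vertex -1.977 -3.117 1.182
vertex -3.089 -4.937 2.181
endloop
endfacet
facet normal 0.749 -0.606 -0.270
outer loop
vertex -3.089 -4.937 2.181
vertex -1.977 -3.117 1.182
vertex -2.546 -4.52 2.751
endloop
endfacet
facet normal -0.261 -0.644 0.719
outer loop
vertex -3.089 -4.937 2.181
vertex -2.546 -4.52 2.751
vertex -3.395 -4.262 2.674
endloop
endfacet

endsolid


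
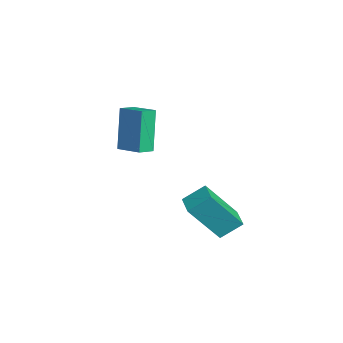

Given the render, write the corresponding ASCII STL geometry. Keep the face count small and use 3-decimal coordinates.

solid 
facet normal -0.999 0.002 0.050
outer loop
vertex 0.825 0.254 -2.494
vertex 0.861 1.173 -1.805
vertex 0.74 1.569 -4.243
endloop
endfacet
facet normal -0.032 -0.800 -0.600
outer loop
vertex 1.779 1.567 -4.295
vertex 0.825 0.254 -2.494
vertex 0.74 1.569 -4.243
endloop
endfacet
facet normal -0.999 0.002 0.050
outer loop
vertex 0.74 1.569 -4.243
vertex 0.861 1.173 -1.805
vertex 0.776 2.488 -3.554
endloop
endfacet
facet normal -0.039 0.600 -0.799
outer loop
vertex 0.776 2.488 -3.554
vertex 1.779 1.567 -4.295
vertex 0.74 1.569 -4.243
endloop
endfacet
facet normal 0.039 -0.600 0.799
outer loop
vertex 0.825 0.254 -2.494
vertex 1.9 1.171 -1.857
vertex 0.861 1.173 -1.805
endloop
endfacet
facet normal -0.032 -0.800 -0.600
outer loop
vertex 1.864 0.252 -2.546
vertex 0.825 0.254 -2.494
vertex 1.779 1.567 -4.295
endloop
endfacet
facet normal 0.039 -0.600 0.799
outer loop
vertex 1.864 0.252 -2.546
vertex 1.9 1.171 -1.857
vertex 0.825 0.254 -2.494
endloop
endfacet
facet normal 0.032 0.800 0.600
outer loop
vertex 0.861 1.173 -1.805
vertex 1.9 1.171 -1.857
vertex 0.776 2.488 -3.554
endloop
endfacet
facet normal -0.039 0.600 -0.799
outer loop
vertex 1.815 2.486 -3.606
vertex 1.779 1.567 -4.295
vertex 0.776 2.488 -3.554
endloop
endfacet
facet normal 0.032 0.800 0.600
outer loop
vertex 0.776 2.488 -3.554
vertex 1.9 1.171 -1.857
vertex 1.815 2.486 -3.606
endloop
endfacet
facet normal 0.999 -0.002 -0.050
outer loop
vertex 1.815 2.486 -3.606
vertex 1.864 0.252 -2.546
vertex 1.779 1.567 -4.295
endloop
endfacet
facet normal 0.999 -0.002 -0.050
outer loop
vertex 1.9 1.171 -1.857
vertex 1.864 0.252 -2.546
vertex 1.815 2.486 -3.606
endloop
endfacet
facet normal -0.792 -0.575 -0.207
outer loop
vertex -4.411 -1.229 0.013
vertex -4.832 -0.565 -0.22
vertex -3.706 -1.48 -1.982
endloop
endfacet
facet normal 0.514 -0.810 0.283
outer loop
vertex -2.708 -0.755 -1.72
vertex -4.411 -1.229 0.013
vertex -3.706 -1.48 -1.982
endloop
endfacet
facet normal -0.792 -0.575 -0.208
outer loop
vertex -3.706 -1.48 -1.982
vertex -4.832 -0.565 -0.22
vertex -4.127 -0.816 -2.214
endloop
endfacet
facet normal 0.331 -0.117 -0.936
outer loop
vertex -4.127 -0.816 -2.214
vertex -2.708 -0.755 -1.72
vertex -3.706 -1.48 -1.982
endloop
endfacet
facet normal -0.332 0.118 0.936
outer loop
vertex -4.411 -1.229 0.013
vertex -3.834 0.16 0.042
vertex -4.832 -0.565 -0.22
endloop
endfacet
facet normal 0.514 -0.810 0.284
outer loop
vertex -3.413 -0.504 0.274
vertex -4.411 -1.229 0.013
vertex -2.708 -0.755 -1.72
endloop
endfacet
facet normal -0.330 0.118 0.936
outer loop
vertex -3.413 -0.504 0.274
vertex -3.834 0.16 0.042
vertex -4.411 -1.229 0.013
endloop
endfacet
facet normal -0.514 0.810 -0.284
outer loop
vertex -4.832 -0.565 -0.22
vertex -3.834 0.16 0.042
vertex -4.127 -0.816 -2.214
endloop
endfacet
facet normal 0.331 -0.119 -0.936
outer loop
vertex -3.129 -0.091 -1.953
vertex -2.708 -0.755 -1.72
vertex -4.127 -0.816 -2.214
endloop
endfacet
facet normal -0.514 0.810 -0.283
outer loop
vertex -4.127 -0.816 -2.214
vertex -3.834 0.16 0.042
vertex -3.129 -0.091 -1.953
endloop
endfacet
facet normal 0.792 0.575 0.208
outer loop
vertex -3.129 -0.091 -1.953
vertex -3.413 -0.504 0.274
vertex -2.708 -0.755 -1.72
endloop
endfacet
facet normal 0.792 0.575 0.208
outer loop
vertex -3.834 0.16 0.042
vertex -3.413 -0.504 0.274
vertex -3.129 -0.091 -1.953
endloop
endfacet

endsolid


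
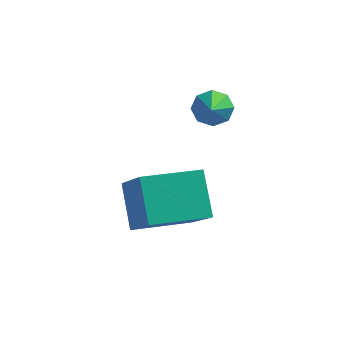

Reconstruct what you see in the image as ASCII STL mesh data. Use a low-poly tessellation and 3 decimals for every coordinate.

solid 
facet normal -0.474 0.518 -0.712
outer loop
vertex -4.477 0.711 -1.757
vertex -2.879 1.917 -1.943
vertex -3.82 -0.344 -2.961
endloop
endfacet
facet normal -0.795 -0.600 0.092
outer loop
vertex -2.821 -1.437 -1.457
vertex -4.477 0.711 -1.757
vertex -3.82 -0.344 -2.961
endloop
endfacet
facet normal -0.473 0.518 -0.713
outer loop
vertex -3.82 -0.344 -2.961
vertex -2.879 1.917 -1.943
vertex -2.223 0.861 -3.146
endloop
endfacet
facet normal 0.380 -0.610 -0.696
outer loop
vertex -2.223 0.861 -3.146
vertex -2.821 -1.437 -1.457
vertex -3.82 -0.344 -2.961
endloop
endfacet
facet normal -0.380 0.610 0.695
outer loop
vertex -4.477 0.711 -1.757
vertex -1.88 0.824 -0.439
vertex -2.879 1.917 -1.943
endloop
endfacet
facet normal -0.795 -0.600 0.093
outer loop
vertex -3.477 -0.381 -0.254
vertex -4.477 0.711 -1.757
vertex -2.821 -1.437 -1.457
endloop
endfacet
facet normal -0.380 0.610 0.696
outer loop
vertex -3.477 -0.381 -0.254
vertex -1.88 0.824 -0.439
vertex -4.477 0.711 -1.757
endloop
endfacet
facet normal 0.795 0.599 -0.093
outer loop
vertex -2.879 1.917 -1.943
vertex -1.88 0.824 -0.439
vertex -2.223 0.861 -3.146
endloop
endfacet
facet normal 0.379 -0.610 -0.696
outer loop
vertex -1.223 -0.231 -1.643
vertex -2.821 -1.437 -1.457
vertex -2.223 0.861 -3.146
endloop
endfacet
facet normal 0.794 0.600 -0.092
outer loop
vertex -2.223 0.861 -3.146
vertex -1.88 0.824 -0.439
vertex -1.223 -0.231 -1.643
endloop
endfacet
facet normal 0.474 -0.518 0.713
outer loop
vertex -1.223 -0.231 -1.643
vertex -3.477 -0.381 -0.254
vertex -2.821 -1.437 -1.457
endloop
endfacet
facet normal 0.473 -0.518 0.712
outer loop
vertex -1.88 0.824 -0.439
vertex -3.477 -0.381 -0.254
vertex -1.223 -0.231 -1.643
endloop
endfacet
facet normal -0.226 0.776 -0.588
outer loop
vertex -2.039 3.676 0.862
vertex -2.39 3.263 0.452
vertex -2.538 3.636 1.001
endloop
endfacet
facet normal 0.229 0.329 0.916
outer loop
vertex -2.039 3.676 0.862
vertex -2.538 3.636 1.001
vertex -1.99 1.897 1.488
endloop
endfacet
facet normal -0.228 0.776 -0.588
outer loop
vertex -2.538 3.636 1.001
vertex -2.39 3.263 0.452
vertex -2.951 3.376 0.818
endloop
endfacet
facet normal -0.457 0.104 0.884
outer loop
vertex -2.538 3.636 1.001
vertex -2.951 3.376 0.818
vertex -1.99 1.897 1.488
endloop
endfacet
facet normal -0.227 0.777 -0.588
outer loop
vertex -2.951 3.376 0.818
vertex -2.39 3.263 0.452
vertex -3.035 3.051 0.421
endloop
endfacet
facet normal -0.828 -0.335 0.449
outer loop
vertex -2.951 3.376 0.818
vertex -3.035 3.051 0.421
vertex -1.99 1.897 1.488
endloop
endfacet
facet normal -0.227 0.776 -0.589
outer loop
vertex -3.035 3.051 0.421
vertex -2.39 3.263 0.452
vertex -2.741 2.849 0.042
endloop
endfacet
facet normal -0.671 -0.730 -0.132
outer loop
vertex -3.035 3.051 0.421
vertex -2.741 2.849 0.042
vertex -1.99 1.897 1.488
endloop
endfacet
facet normal -0.227 0.776 -0.589
outer loop
vertex -2.741 2.849 0.042
vertex -2.39 3.263 0.452
vertex -2.241 2.89 -0.097
endloop
endfacet
facet normal -0.075 -0.850 -0.521
outer loop
vertex -2.741 2.849 0.042
vertex -2.241 2.89 -0.097
vertex -1.99 1.897 1.488
endloop
endfacet
facet normal -0.226 0.776 -0.589
outer loop
vertex -2.241 2.89 -0.097
vertex -2.39 3.263 0.452
vertex -1.828 3.149 0.086
endloop
endfacet
facet normal 0.609 -0.625 -0.488
outer loop
vertex -2.241 2.89 -0.097
vertex -1.828 3.149 0.086
vertex -1.99 1.897 1.488
endloop
endfacet
facet normal -0.226 0.776 -0.589
outer loop
vertex -1.828 3.149 0.086
vertex -2.39 3.263 0.452
vertex -1.744 3.475 0.483
endloop
endfacet
facet normal 0.981 -0.187 -0.054
outer loop
vertex -1.828 3.149 0.086
vertex -1.744 3.475 0.483
vertex -1.99 1.897 1.488
endloop
endfacet
facet normal -0.227 0.776 -0.588
outer loop
vertex -1.744 3.475 0.483
vertex -2.39 3.263 0.452
vertex -2.039 3.676 0.862
endloop
endfacet
facet normal 0.822 0.209 0.529
outer loop
vertex -1.744 3.475 0.483
vertex -2.039 3.676 0.862
vertex -1.99 1.897 1.488
endloop
endfacet

endsolid


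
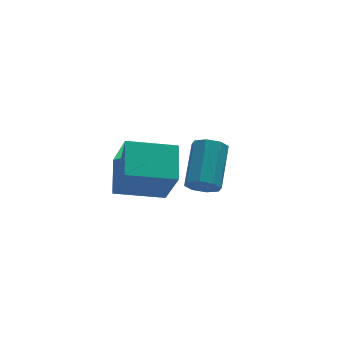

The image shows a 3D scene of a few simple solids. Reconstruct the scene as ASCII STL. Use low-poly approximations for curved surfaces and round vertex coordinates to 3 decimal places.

solid 
facet normal -0.466 -0.732 -0.497
outer loop
vertex 0.911 -1.236 -2.757
vertex 0.38 -1.129 -2.417
vertex 0.617 -0.906 -2.968
endloop
endfacet
facet normal 0.650 0.097 -0.754
outer loop
vertex 0.911 -1.236 -2.757
vertex 0.617 -0.906 -2.968
vertex 1.751 0.081 -1.864
endloop
endfacet
facet normal 0.649 0.098 -0.754
outer loop
vertex 1.751 0.081 -1.864
vertex 0.617 -0.906 -2.968
vertex 1.457 0.411 -2.074
endloop
endfacet
facet normal 0.467 0.732 0.496
outer loop
vertex 1.751 0.081 -1.864
vertex 1.457 0.411 -2.074
vertex 1.22 0.189 -1.523
endloop
endfacet
facet normal -0.467 -0.732 -0.497
outer loop
vertex 0.617 -0.906 -2.968
vertex 0.38 -1.129 -2.417
vertex 0.184 -0.706 -2.856
endloop
endfacet
facet normal 0.035 0.546 -0.837
outer loop
vertex 0.617 -0.906 -2.968
vertex 0.184 -0.706 -2.856
vertex 1.457 0.411 -2.074
endloop
endfacet
facet normal 0.035 0.546 -0.837
outer loop
vertex 1.457 0.411 -2.074
vertex 0.184 -0.706 -2.856
vertex 1.024 0.611 -1.962
endloop
endfacet
facet normal 0.467 0.732 0.496
outer loop
vertex 1.457 0.411 -2.074
vertex 1.024 0.611 -1.962
vertex 1.22 0.189 -1.523
endloop
endfacet
facet normal -0.466 -0.732 -0.497
outer loop
vertex 0.184 -0.706 -2.856
vertex 0.38 -1.129 -2.417
vertex -0.134 -0.754 -2.487
endloop
endfacet
facet normal -0.600 0.675 -0.430
outer loop
vertex 0.184 -0.706 -2.856
vertex -0.134 -0.754 -2.487
vertex 1.024 0.611 -1.962
endloop
endfacet
facet normal -0.600 0.674 -0.431
outer loop
vertex 1.024 0.611 -1.962
vertex -0.134 -0.754 -2.487
vertex 0.706 0.564 -1.593
endloop
endfacet
facet normal 0.467 0.732 0.496
outer loop
vertex 1.024 0.611 -1.962
vertex 0.706 0.564 -1.593
vertex 1.22 0.189 -1.523
endloop
endfacet
facet normal -0.467 -0.733 -0.495
outer loop
vertex -0.134 -0.754 -2.487
vertex 0.38 -1.129 -2.417
vertex -0.151 -1.021 -2.076
endloop
endfacet
facet normal -0.884 0.408 0.229
outer loop
vertex -0.134 -0.754 -2.487
vertex -0.151 -1.021 -2.076
vertex 0.706 0.564 -1.593
endloop
endfacet
facet normal -0.884 0.408 0.230
outer loop
vertex 0.706 0.564 -1.593
vertex -0.151 -1.021 -2.076
vertex 0.689 0.296 -1.183
endloop
endfacet
facet normal 0.466 0.732 0.498
outer loop
vertex 0.706 0.564 -1.593
vertex 0.689 0.296 -1.183
vertex 1.22 0.189 -1.523
endloop
endfacet
facet normal -0.467 -0.732 -0.496
outer loop
vertex -0.151 -1.021 -2.076
vertex 0.38 -1.129 -2.417
vertex 0.143 -1.351 -1.866
endloop
endfacet
facet normal -0.649 -0.098 0.755
outer loop
vertex -0.151 -1.021 -2.076
vertex 0.143 -1.351 -1.866
vertex 0.689 0.296 -1.183
endloop
endfacet
facet normal -0.650 -0.097 0.754
outer loop
vertex 0.689 0.296 -1.183
vertex 0.143 -1.351 -1.866
vertex 0.983 -0.034 -0.972
endloop
endfacet
facet normal 0.466 0.732 0.497
outer loop
vertex 0.689 0.296 -1.183
vertex 0.983 -0.034 -0.972
vertex 1.22 0.189 -1.523
endloop
endfacet
facet normal -0.467 -0.732 -0.496
outer loop
vertex 0.143 -1.351 -1.866
vertex 0.38 -1.129 -2.417
vertex 0.576 -1.551 -1.978
endloop
endfacet
facet normal -0.035 -0.546 0.837
outer loop
vertex 0.143 -1.351 -1.866
vertex 0.576 -1.551 -1.978
vertex 0.983 -0.034 -0.972
endloop
endfacet
facet normal -0.035 -0.546 0.837
outer loop
vertex 0.983 -0.034 -0.972
vertex 0.576 -1.551 -1.978
vertex 1.416 -0.234 -1.084
endloop
endfacet
facet normal 0.467 0.732 0.497
outer loop
vertex 0.983 -0.034 -0.972
vertex 1.416 -0.234 -1.084
vertex 1.22 0.189 -1.523
endloop
endfacet
facet normal -0.467 -0.732 -0.496
outer loop
vertex 0.576 -1.551 -1.978
vertex 0.38 -1.129 -2.417
vertex 0.894 -1.504 -2.347
endloop
endfacet
facet normal 0.599 -0.675 0.431
outer loop
vertex 0.576 -1.551 -1.978
vertex 0.894 -1.504 -2.347
vertex 1.416 -0.234 -1.084
endloop
endfacet
facet normal 0.601 -0.674 0.430
outer loop
vertex 1.416 -0.234 -1.084
vertex 0.894 -1.504 -2.347
vertex 1.734 -0.186 -1.453
endloop
endfacet
facet normal 0.466 0.732 0.497
outer loop
vertex 1.416 -0.234 -1.084
vertex 1.734 -0.186 -1.453
vertex 1.22 0.189 -1.523
endloop
endfacet
facet normal -0.466 -0.732 -0.498
outer loop
vertex 0.894 -1.504 -2.347
vertex 0.38 -1.129 -2.417
vertex 0.911 -1.236 -2.757
endloop
endfacet
facet normal 0.884 -0.407 -0.230
outer loop
vertex 0.894 -1.504 -2.347
vertex 0.911 -1.236 -2.757
vertex 1.734 -0.186 -1.453
endloop
endfacet
facet normal 0.884 -0.408 -0.229
outer loop
vertex 1.734 -0.186 -1.453
vertex 0.911 -1.236 -2.757
vertex 1.751 0.081 -1.864
endloop
endfacet
facet normal 0.467 0.733 0.495
outer loop
vertex 1.734 -0.186 -1.453
vertex 1.751 0.081 -1.864
vertex 1.22 0.189 -1.523
endloop
endfacet
facet normal -0.933 0.286 0.219
outer loop
vertex -3.506 -4.009 1.866
vertex -3.017 -2.848 2.43
vertex -3.62 -3.227 0.36
endloop
endfacet
facet normal -0.355 -0.841 -0.410
outer loop
vertex -2.043 -3.712 -0.01
vertex -3.506 -4.009 1.866
vertex -3.62 -3.227 0.36
endloop
endfacet
facet normal -0.933 0.286 0.219
outer loop
vertex -3.62 -3.227 0.36
vertex -3.017 -2.848 2.43
vertex -3.131 -2.067 0.925
endloop
endfacet
facet normal -0.067 0.459 -0.886
outer loop
vertex -3.131 -2.067 0.925
vertex -2.043 -3.712 -0.01
vertex -3.62 -3.227 0.36
endloop
endfacet
facet normal 0.067 -0.459 0.886
outer loop
vertex -3.506 -4.009 1.866
vertex -1.44 -3.333 2.06
vertex -3.017 -2.848 2.43
endloop
endfacet
facet normal -0.354 -0.841 -0.409
outer loop
vertex -1.929 -4.493 1.495
vertex -3.506 -4.009 1.866
vertex -2.043 -3.712 -0.01
endloop
endfacet
facet normal 0.067 -0.460 0.886
outer loop
vertex -1.929 -4.493 1.495
vertex -1.44 -3.333 2.06
vertex -3.506 -4.009 1.866
endloop
endfacet
facet normal 0.355 0.841 0.409
outer loop
vertex -3.017 -2.848 2.43
vertex -1.44 -3.333 2.06
vertex -3.131 -2.067 0.925
endloop
endfacet
facet normal -0.068 0.459 -0.886
outer loop
vertex -1.554 -2.551 0.554
vertex -2.043 -3.712 -0.01
vertex -3.131 -2.067 0.925
endloop
endfacet
facet normal 0.354 0.841 0.410
outer loop
vertex -3.131 -2.067 0.925
vertex -1.44 -3.333 2.06
vertex -1.554 -2.551 0.554
endloop
endfacet
facet normal 0.933 -0.286 -0.219
outer loop
vertex -1.554 -2.551 0.554
vertex -1.929 -4.493 1.495
vertex -2.043 -3.712 -0.01
endloop
endfacet
facet normal 0.933 -0.286 -0.219
outer loop
vertex -1.44 -3.333 2.06
vertex -1.929 -4.493 1.495
vertex -1.554 -2.551 0.554
endloop
endfacet

endsolid


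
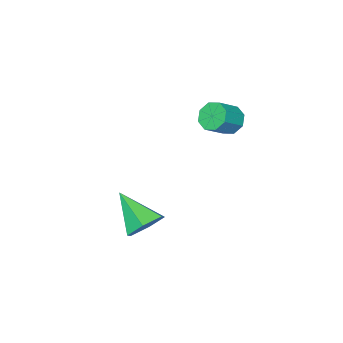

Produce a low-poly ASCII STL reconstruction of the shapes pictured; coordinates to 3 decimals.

solid 
facet normal -0.818 0.066 -0.571
outer loop
vertex -1.875 -1.244 1.624
vertex -2.304 -1.239 2.239
vertex -1.97 -0.714 1.821
endloop
endfacet
facet normal 0.550 0.376 -0.746
outer loop
vertex -1.875 -1.244 1.624
vertex -1.97 -0.714 1.821
vertex -0.868 -1.325 2.325
endloop
endfacet
facet normal 0.550 0.377 -0.745
outer loop
vertex -0.868 -1.325 2.325
vertex -1.97 -0.714 1.821
vertex -0.963 -0.795 2.523
endloop
endfacet
facet normal 0.819 -0.066 0.570
outer loop
vertex -0.868 -1.325 2.325
vertex -0.963 -0.795 2.523
vertex -1.296 -1.321 2.941
endloop
endfacet
facet normal -0.819 0.067 -0.570
outer loop
vertex -1.97 -0.714 1.821
vertex -2.304 -1.239 2.239
vertex -2.26 -0.491 2.264
endloop
endfacet
facet normal 0.272 0.919 -0.284
outer loop
vertex -1.97 -0.714 1.821
vertex -2.26 -0.491 2.264
vertex -0.963 -0.795 2.523
endloop
endfacet
facet normal 0.272 0.919 -0.285
outer loop
vertex -0.963 -0.795 2.523
vertex -2.26 -0.491 2.264
vertex -1.253 -0.572 2.965
endloop
endfacet
facet normal 0.819 -0.065 0.570
outer loop
vertex -0.963 -0.795 2.523
vertex -1.253 -0.572 2.965
vertex -1.296 -1.321 2.941
endloop
endfacet
facet normal -0.819 0.067 -0.570
outer loop
vertex -2.26 -0.491 2.264
vertex -2.304 -1.239 2.239
vertex -2.576 -0.707 2.692
endloop
endfacet
facet normal -0.165 0.924 0.344
outer loop
vertex -2.26 -0.491 2.264
vertex -2.576 -0.707 2.692
vertex -1.253 -0.572 2.965
endloop
endfacet
facet normal -0.165 0.924 0.344
outer loop
vertex -1.253 -0.572 2.965
vertex -2.576 -0.707 2.692
vertex -1.569 -0.788 3.393
endloop
endfacet
facet normal 0.818 -0.065 0.571
outer loop
vertex -1.253 -0.572 2.965
vertex -1.569 -0.788 3.393
vertex -1.296 -1.321 2.941
endloop
endfacet
facet normal -0.819 0.066 -0.570
outer loop
vertex -2.576 -0.707 2.692
vertex -2.304 -1.239 2.239
vertex -2.732 -1.235 2.855
endloop
endfacet
facet normal -0.506 0.387 0.771
outer loop
vertex -2.576 -0.707 2.692
vertex -2.732 -1.235 2.855
vertex -1.569 -0.788 3.393
endloop
endfacet
facet normal -0.506 0.387 0.771
outer loop
vertex -1.569 -0.788 3.393
vertex -2.732 -1.235 2.855
vertex -1.725 -1.316 3.556
endloop
endfacet
facet normal 0.818 -0.065 0.571
outer loop
vertex -1.569 -0.788 3.393
vertex -1.725 -1.316 3.556
vertex -1.296 -1.321 2.941
endloop
endfacet
facet normal -0.819 0.066 -0.570
outer loop
vertex -2.732 -1.235 2.855
vertex -2.304 -1.239 2.239
vertex -2.637 -1.765 2.657
endloop
endfacet
facet normal -0.549 -0.377 0.746
outer loop
vertex -2.732 -1.235 2.855
vertex -2.637 -1.765 2.657
vertex -1.725 -1.316 3.556
endloop
endfacet
facet normal -0.550 -0.376 0.746
outer loop
vertex -1.725 -1.316 3.556
vertex -2.637 -1.765 2.657
vertex -1.63 -1.846 3.359
endloop
endfacet
facet normal 0.818 -0.066 0.571
outer loop
vertex -1.725 -1.316 3.556
vertex -1.63 -1.846 3.359
vertex -1.296 -1.321 2.941
endloop
endfacet
facet normal -0.819 0.065 -0.570
outer loop
vertex -2.637 -1.765 2.657
vertex -2.304 -1.239 2.239
vertex -2.347 -1.988 2.215
endloop
endfacet
facet normal -0.273 -0.919 0.285
outer loop
vertex -2.637 -1.765 2.657
vertex -2.347 -1.988 2.215
vertex -1.63 -1.846 3.359
endloop
endfacet
facet normal -0.272 -0.919 0.285
outer loop
vertex -1.63 -1.846 3.359
vertex -2.347 -1.988 2.215
vertex -1.34 -2.069 2.916
endloop
endfacet
facet normal 0.819 -0.067 0.570
outer loop
vertex -1.63 -1.846 3.359
vertex -1.34 -2.069 2.916
vertex -1.296 -1.321 2.941
endloop
endfacet
facet normal -0.818 0.065 -0.571
outer loop
vertex -2.347 -1.988 2.215
vertex -2.304 -1.239 2.239
vertex -2.031 -1.772 1.787
endloop
endfacet
facet normal 0.165 -0.924 -0.344
outer loop
vertex -2.347 -1.988 2.215
vertex -2.031 -1.772 1.787
vertex -1.34 -2.069 2.916
endloop
endfacet
facet normal 0.165 -0.924 -0.344
outer loop
vertex -1.34 -2.069 2.916
vertex -2.031 -1.772 1.787
vertex -1.024 -1.853 2.488
endloop
endfacet
facet normal 0.819 -0.067 0.570
outer loop
vertex -1.34 -2.069 2.916
vertex -1.024 -1.853 2.488
vertex -1.296 -1.321 2.941
endloop
endfacet
facet normal -0.818 0.065 -0.571
outer loop
vertex -2.031 -1.772 1.787
vertex -2.304 -1.239 2.239
vertex -1.875 -1.244 1.624
endloop
endfacet
facet normal 0.506 -0.387 -0.771
outer loop
vertex -2.031 -1.772 1.787
vertex -1.875 -1.244 1.624
vertex -1.024 -1.853 2.488
endloop
endfacet
facet normal 0.506 -0.387 -0.771
outer loop
vertex -1.024 -1.853 2.488
vertex -1.875 -1.244 1.624
vertex -0.868 -1.325 2.325
endloop
endfacet
facet normal 0.819 -0.066 0.570
outer loop
vertex -1.024 -1.853 2.488
vertex -0.868 -1.325 2.325
vertex -1.296 -1.321 2.941
endloop
endfacet
facet normal 0.024 0.803 -0.595
outer loop
vertex 2.833 -2.09 -2.745
vertex 1.865 -1.981 -2.637
vertex 2.481 -1.539 -2.015
endloop
endfacet
facet normal 0.852 -0.128 0.508
outer loop
vertex 2.833 -2.09 -2.745
vertex 2.481 -1.539 -2.015
vertex 1.815 -3.619 -1.423
endloop
endfacet
facet normal 0.025 0.803 -0.595
outer loop
vertex 2.481 -1.539 -2.015
vertex 1.865 -1.981 -2.637
vertex 1.513 -1.429 -1.907
endloop
endfacet
facet normal 0.134 0.231 0.964
outer loop
vertex 2.481 -1.539 -2.015
vertex 1.513 -1.429 -1.907
vertex 1.815 -3.619 -1.423
endloop
endfacet
facet normal 0.024 0.803 -0.596
outer loop
vertex 1.513 -1.429 -1.907
vertex 1.865 -1.981 -2.637
vertex 0.897 -1.871 -2.528
endloop
endfacet
facet normal -0.727 0.051 0.685
outer loop
vertex 1.513 -1.429 -1.907
vertex 0.897 -1.871 -2.528
vertex 1.815 -3.619 -1.423
endloop
endfacet
facet normal 0.024 0.804 -0.595
outer loop
vertex 0.897 -1.871 -2.528
vertex 1.865 -1.981 -2.637
vertex 1.249 -2.422 -3.258
endloop
endfacet
facet normal -0.871 -0.489 -0.051
outer loop
vertex 0.897 -1.871 -2.528
vertex 1.249 -2.422 -3.258
vertex 1.815 -3.619 -1.423
endloop
endfacet
facet normal 0.024 0.804 -0.595
outer loop
vertex 1.249 -2.422 -3.258
vertex 1.865 -1.981 -2.637
vertex 2.217 -2.532 -3.367
endloop
endfacet
facet normal -0.153 -0.849 -0.506
outer loop
vertex 1.249 -2.422 -3.258
vertex 2.217 -2.532 -3.367
vertex 1.815 -3.619 -1.423
endloop
endfacet
facet normal 0.024 0.803 -0.595
outer loop
vertex 2.217 -2.532 -3.367
vertex 1.865 -1.981 -2.637
vertex 2.833 -2.09 -2.745
endloop
endfacet
facet normal 0.709 -0.668 -0.227
outer loop
vertex 2.217 -2.532 -3.367
vertex 2.833 -2.09 -2.745
vertex 1.815 -3.619 -1.423
endloop
endfacet

endsolid


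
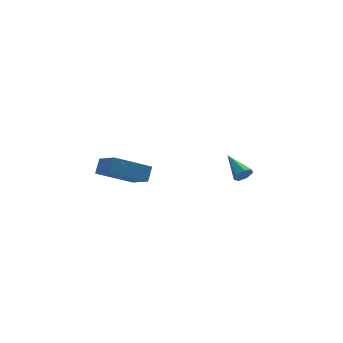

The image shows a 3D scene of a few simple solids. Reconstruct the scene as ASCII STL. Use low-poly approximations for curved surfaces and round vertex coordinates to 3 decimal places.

solid 
facet normal 0.169 -0.902 -0.397
outer loop
vertex 3.761 0.794 1.268
vertex 3.357 0.884 0.891
vertex 3.902 1.003 0.853
endloop
endfacet
facet normal 0.848 0.299 0.438
outer loop
vertex 3.761 0.794 1.268
vertex 3.902 1.003 0.853
vertex 3.083 2.336 1.529
endloop
endfacet
facet normal 0.169 -0.902 -0.397
outer loop
vertex 3.902 1.003 0.853
vertex 3.357 0.884 0.891
vertex 3.633 1.123 0.466
endloop
endfacet
facet normal 0.728 0.608 -0.317
outer loop
vertex 3.902 1.003 0.853
vertex 3.633 1.123 0.466
vertex 3.083 2.336 1.529
endloop
endfacet
facet normal 0.171 -0.902 -0.396
outer loop
vertex 3.633 1.123 0.466
vertex 3.357 0.884 0.891
vertex 3.156 1.062 0.399
endloop
endfacet
facet normal 0.020 0.664 -0.747
outer loop
vertex 3.633 1.123 0.466
vertex 3.156 1.062 0.399
vertex 3.083 2.336 1.529
endloop
endfacet
facet normal 0.169 -0.903 -0.396
outer loop
vertex 3.156 1.062 0.399
vertex 3.357 0.884 0.891
vertex 2.83 0.868 0.702
endloop
endfacet
facet normal -0.739 0.423 -0.524
outer loop
vertex 3.156 1.062 0.399
vertex 2.83 0.868 0.702
vertex 3.083 2.336 1.529
endloop
endfacet
facet normal 0.170 -0.902 -0.398
outer loop
vertex 2.83 0.868 0.702
vertex 3.357 0.884 0.891
vertex 2.9 0.685 1.147
endloop
endfacet
facet normal -0.981 0.067 0.182
outer loop
vertex 2.83 0.868 0.702
vertex 2.9 0.685 1.147
vertex 3.083 2.336 1.529
endloop
endfacet
facet normal 0.170 -0.902 -0.398
outer loop
vertex 2.9 0.685 1.147
vertex 3.357 0.884 0.891
vertex 3.315 0.652 1.399
endloop
endfacet
facet normal -0.522 -0.137 0.842
outer loop
vertex 2.9 0.685 1.147
vertex 3.315 0.652 1.399
vertex 3.083 2.336 1.529
endloop
endfacet
facet normal 0.170 -0.902 -0.398
outer loop
vertex 3.315 0.652 1.399
vertex 3.357 0.884 0.891
vertex 3.761 0.794 1.268
endloop
endfacet
facet normal 0.292 -0.034 0.956
outer loop
vertex 3.315 0.652 1.399
vertex 3.761 0.794 1.268
vertex 3.083 2.336 1.529
endloop
endfacet
facet normal -0.878 0.088 0.470
outer loop
vertex -3.616 0.357 4.214
vertex -3.932 1.673 3.379
vertex -4.012 -0.148 3.569
endloop
endfacet
facet normal 0.199 -0.827 0.526
outer loop
vertex -2.168 -0.333 2.581
vertex -3.616 0.357 4.214
vertex -4.012 -0.148 3.569
endloop
endfacet
facet normal -0.878 0.088 0.470
outer loop
vertex -4.012 -0.148 3.569
vertex -3.932 1.673 3.379
vertex -4.328 1.168 2.734
endloop
endfacet
facet normal -0.436 -0.555 -0.709
outer loop
vertex -4.328 1.168 2.734
vertex -2.168 -0.333 2.581
vertex -4.012 -0.148 3.569
endloop
endfacet
facet normal 0.436 0.555 0.709
outer loop
vertex -3.616 0.357 4.214
vertex -2.088 1.488 2.391
vertex -3.932 1.673 3.379
endloop
endfacet
facet normal 0.199 -0.827 0.526
outer loop
vertex -1.772 0.172 3.226
vertex -3.616 0.357 4.214
vertex -2.168 -0.333 2.581
endloop
endfacet
facet normal 0.436 0.555 0.709
outer loop
vertex -1.772 0.172 3.226
vertex -2.088 1.488 2.391
vertex -3.616 0.357 4.214
endloop
endfacet
facet normal -0.199 0.827 -0.526
outer loop
vertex -3.932 1.673 3.379
vertex -2.088 1.488 2.391
vertex -4.328 1.168 2.734
endloop
endfacet
facet normal -0.436 -0.555 -0.709
outer loop
vertex -2.484 0.983 1.746
vertex -2.168 -0.333 2.581
vertex -4.328 1.168 2.734
endloop
endfacet
facet normal -0.199 0.827 -0.526
outer loop
vertex -4.328 1.168 2.734
vertex -2.088 1.488 2.391
vertex -2.484 0.983 1.746
endloop
endfacet
facet normal 0.878 -0.088 -0.470
outer loop
vertex -2.484 0.983 1.746
vertex -1.772 0.172 3.226
vertex -2.168 -0.333 2.581
endloop
endfacet
facet normal 0.878 -0.088 -0.470
outer loop
vertex -2.088 1.488 2.391
vertex -1.772 0.172 3.226
vertex -2.484 0.983 1.746
endloop
endfacet

endsolid


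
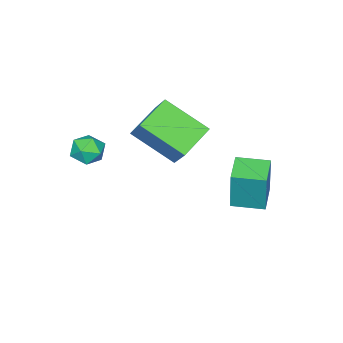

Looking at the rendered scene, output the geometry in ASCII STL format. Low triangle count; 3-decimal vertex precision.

solid 
facet normal -0.920 -0.001 0.391
outer loop
vertex -2.118 -1.563 -1.035
vertex -1.639 -0.682 0.094
vertex -2.604 0.159 -2.172
endloop
endfacet
facet normal -0.317 -0.583 -0.748
outer loop
vertex -1.141 0.162 -2.794
vertex -2.118 -1.563 -1.035
vertex -2.604 0.159 -2.172
endloop
endfacet
facet normal -0.920 -0.002 0.391
outer loop
vertex -2.604 0.159 -2.172
vertex -1.639 -0.682 0.094
vertex -2.126 1.04 -1.042
endloop
endfacet
facet normal -0.230 0.812 -0.536
outer loop
vertex -2.126 1.04 -1.042
vertex -1.141 0.162 -2.794
vertex -2.604 0.159 -2.172
endloop
endfacet
facet normal 0.230 -0.812 0.536
outer loop
vertex -2.118 -1.563 -1.035
vertex -0.176 -0.679 -0.528
vertex -1.639 -0.682 0.094
endloop
endfacet
facet normal -0.317 -0.583 -0.748
outer loop
vertex -0.654 -1.56 -1.658
vertex -2.118 -1.563 -1.035
vertex -1.141 0.162 -2.794
endloop
endfacet
facet normal 0.230 -0.812 0.536
outer loop
vertex -0.654 -1.56 -1.658
vertex -0.176 -0.679 -0.528
vertex -2.118 -1.563 -1.035
endloop
endfacet
facet normal 0.317 0.583 0.748
outer loop
vertex -1.639 -0.682 0.094
vertex -0.176 -0.679 -0.528
vertex -2.126 1.04 -1.042
endloop
endfacet
facet normal -0.230 0.812 -0.536
outer loop
vertex -0.662 1.043 -1.665
vertex -1.141 0.162 -2.794
vertex -2.126 1.04 -1.042
endloop
endfacet
facet normal 0.317 0.583 0.748
outer loop
vertex -2.126 1.04 -1.042
vertex -0.176 -0.679 -0.528
vertex -0.662 1.043 -1.665
endloop
endfacet
facet normal 0.920 0.002 -0.392
outer loop
vertex -0.662 1.043 -1.665
vertex -0.654 -1.56 -1.658
vertex -1.141 0.162 -2.794
endloop
endfacet
facet normal 0.920 0.002 -0.391
outer loop
vertex -0.176 -0.679 -0.528
vertex -0.654 -1.56 -1.658
vertex -0.662 1.043 -1.665
endloop
endfacet
facet normal -0.861 -0.485 0.155
outer loop
vertex -1.838 2.462 -1.786
vertex -2.48 3.592 -1.815
vertex -2.067 2.286 -3.614
endloop
endfacet
facet normal 0.494 -0.869 0.022
outer loop
vertex -1.0 2.888 -3.805
vertex -1.838 2.462 -1.786
vertex -2.067 2.286 -3.614
endloop
endfacet
facet normal -0.861 -0.485 0.154
outer loop
vertex -2.067 2.286 -3.614
vertex -2.48 3.592 -1.815
vertex -2.709 3.417 -3.642
endloop
endfacet
facet normal -0.123 -0.095 -0.988
outer loop
vertex -2.709 3.417 -3.642
vertex -1.0 2.888 -3.805
vertex -2.067 2.286 -3.614
endloop
endfacet
facet normal 0.123 0.095 0.988
outer loop
vertex -1.838 2.462 -1.786
vertex -1.413 4.194 -2.006
vertex -2.48 3.592 -1.815
endloop
endfacet
facet normal 0.494 -0.869 0.021
outer loop
vertex -0.771 3.063 -1.978
vertex -1.838 2.462 -1.786
vertex -1.0 2.888 -3.805
endloop
endfacet
facet normal 0.124 0.095 0.988
outer loop
vertex -0.771 3.063 -1.978
vertex -1.413 4.194 -2.006
vertex -1.838 2.462 -1.786
endloop
endfacet
facet normal -0.494 0.869 -0.021
outer loop
vertex -2.48 3.592 -1.815
vertex -1.413 4.194 -2.006
vertex -2.709 3.417 -3.642
endloop
endfacet
facet normal -0.124 -0.096 -0.988
outer loop
vertex -1.642 4.018 -3.834
vertex -1.0 2.888 -3.805
vertex -2.709 3.417 -3.642
endloop
endfacet
facet normal -0.494 0.869 -0.022
outer loop
vertex -2.709 3.417 -3.642
vertex -1.413 4.194 -2.006
vertex -1.642 4.018 -3.834
endloop
endfacet
facet normal 0.861 0.485 -0.154
outer loop
vertex -1.642 4.018 -3.834
vertex -0.771 3.063 -1.978
vertex -1.0 2.888 -3.805
endloop
endfacet
facet normal 0.861 0.485 -0.155
outer loop
vertex -1.413 4.194 -2.006
vertex -0.771 3.063 -1.978
vertex -1.642 4.018 -3.834
endloop
endfacet
facet normal -0.847 0.354 -0.396
outer loop
vertex 1.868 -0.761 -1.274
vertex 1.54 -1.393 -1.137
vertex 1.529 -0.864 -0.641
endloop
endfacet
facet normal -0.463 0.880 -0.105
outer loop
vertex 1.868 -0.761 -1.274
vertex 1.529 -0.864 -0.641
vertex 2.172 -0.528 -0.657
endloop
endfacet
facet normal 0.175 0.889 -0.422
outer loop
vertex 1.868 -0.761 -1.274
vertex 2.172 -0.528 -0.657
vertex 2.58 -0.849 -1.164
endloop
endfacet
facet normal 0.186 0.368 -0.911
outer loop
vertex 1.868 -0.761 -1.274
vertex 2.58 -0.849 -1.164
vertex 2.189 -1.384 -1.46
endloop
endfacet
facet normal -0.446 0.037 -0.894
outer loop
vertex 1.868 -0.761 -1.274
vertex 2.189 -1.384 -1.46
vertex 1.54 -1.393 -1.137
endloop
endfacet
facet normal -0.364 0.725 0.585
outer loop
vertex 2.172 -0.528 -0.657
vertex 1.529 -0.864 -0.641
vertex 2.031 -1.016 -0.14
endloop
endfacet
facet normal -0.986 -0.126 0.112
outer loop
vertex 1.529 -0.864 -0.641
vertex 1.54 -1.393 -1.137
vertex 1.64 -1.551 -0.436
endloop
endfacet
facet normal -0.336 -0.637 -0.693
outer loop
vertex 1.54 -1.393 -1.137
vertex 2.189 -1.384 -1.46
vertex 2.048 -1.872 -0.943
endloop
endfacet
facet normal 0.687 -0.104 -0.720
outer loop
vertex 2.189 -1.384 -1.46
vertex 2.58 -0.849 -1.164
vertex 2.691 -1.536 -0.959
endloop
endfacet
facet normal 0.670 0.739 0.071
outer loop
vertex 2.58 -0.849 -1.164
vertex 2.172 -0.528 -0.657
vertex 2.68 -1.007 -0.463
endloop
endfacet
facet normal -0.186 -0.368 0.911
outer loop
vertex 2.352 -1.639 -0.326
vertex 2.031 -1.016 -0.14
vertex 1.64 -1.551 -0.436
endloop
endfacet
facet normal -0.175 -0.889 0.422
outer loop
vertex 2.352 -1.639 -0.326
vertex 1.64 -1.551 -0.436
vertex 2.048 -1.872 -0.943
endloop
endfacet
facet normal 0.463 -0.880 0.105
outer loop
vertex 2.352 -1.639 -0.326
vertex 2.048 -1.872 -0.943
vertex 2.691 -1.536 -0.959
endloop
endfacet
facet normal 0.847 -0.354 0.396
outer loop
vertex 2.352 -1.639 -0.326
vertex 2.691 -1.536 -0.959
vertex 2.68 -1.007 -0.463
endloop
endfacet
facet normal 0.446 -0.037 0.894
outer loop
vertex 2.352 -1.639 -0.326
vertex 2.68 -1.007 -0.463
vertex 2.031 -1.016 -0.14
endloop
endfacet
facet normal -0.687 0.104 0.720
outer loop
vertex 1.64 -1.551 -0.436
vertex 2.031 -1.016 -0.14
vertex 1.529 -0.864 -0.641
endloop
endfacet
facet normal -0.670 -0.739 -0.071
outer loop
vertex 2.048 -1.872 -0.943
vertex 1.64 -1.551 -0.436
vertex 1.54 -1.393 -1.137
endloop
endfacet
facet normal 0.364 -0.725 -0.585
outer loop
vertex 2.691 -1.536 -0.959
vertex 2.048 -1.872 -0.943
vertex 2.189 -1.384 -1.46
endloop
endfacet
facet normal 0.986 0.126 -0.112
outer loop
vertex 2.68 -1.007 -0.463
vertex 2.691 -1.536 -0.959
vertex 2.58 -0.849 -1.164
endloop
endfacet
facet normal 0.336 0.637 0.693
outer loop
vertex 2.031 -1.016 -0.14
vertex 2.68 -1.007 -0.463
vertex 2.172 -0.528 -0.657
endloop
endfacet

endsolid
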